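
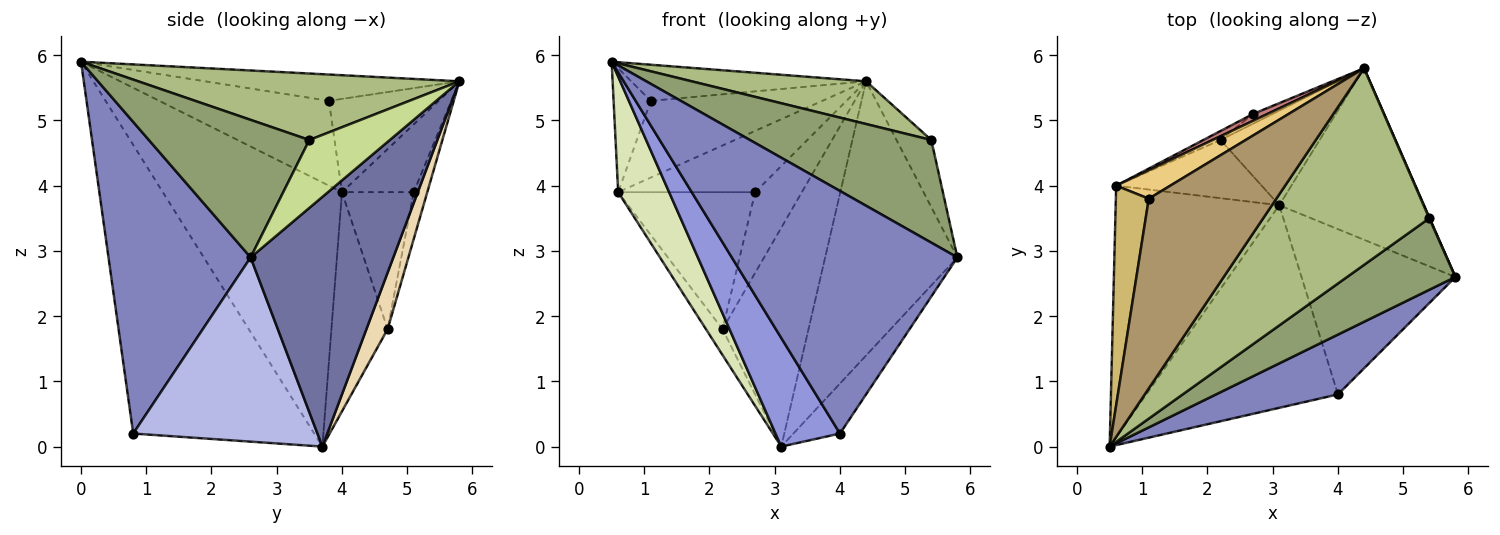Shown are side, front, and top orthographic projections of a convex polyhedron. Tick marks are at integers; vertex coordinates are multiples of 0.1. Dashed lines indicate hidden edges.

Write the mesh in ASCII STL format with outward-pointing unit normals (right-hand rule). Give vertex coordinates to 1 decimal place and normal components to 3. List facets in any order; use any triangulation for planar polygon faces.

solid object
 facet normal 0.675 0.625 -0.391
  outer loop
   vertex 3.1 3.7 0.0
   vertex 4.4 5.8 5.6
   vertex 5.8 2.6 2.9
  endloop
 endfacet
 facet normal 0.522 -0.828 0.204
  outer loop
   vertex 4.0 0.8 0.2
   vertex 5.8 2.6 2.9
   vertex 0.5 0.0 5.9
  endloop
 endfacet
 facet normal -0.799 -0.284 -0.530
  outer loop
   vertex 4.0 0.8 0.2
   vertex 0.5 0.0 5.9
   vertex 3.1 3.7 0.0
  endloop
 endfacet
 facet normal 0.753 0.190 -0.629
  outer loop
   vertex 4.0 0.8 0.2
   vertex 3.1 3.7 0.0
   vertex 5.8 2.6 2.9
  endloop
 endfacet
 facet normal 0.588 -0.664 0.463
  outer loop
   vertex 5.4 3.5 4.7
   vertex 0.5 0.0 5.9
   vertex 5.8 2.6 2.9
  endloop
 endfacet
 facet normal 0.364 -0.198 0.910
  outer loop
   vertex 5.4 3.5 4.7
   vertex 4.4 5.8 5.6
   vertex 0.5 0.0 5.9
  endloop
 endfacet
 facet normal 0.918 0.397 0.006
  outer loop
   vertex 5.4 3.5 4.7
   vertex 5.8 2.6 2.9
   vertex 4.4 5.8 5.6
  endloop
 endfacet
 facet normal -0.826 -0.235 -0.512
  outer loop
   vertex 0.6 4.0 3.9
   vertex 3.1 3.7 0.0
   vertex 0.5 0.0 5.9
  endloop
 endfacet
 facet normal -0.199 0.183 0.963
  outer loop
   vertex 1.1 3.8 5.3
   vertex 0.5 0.0 5.9
   vertex 4.4 5.8 5.6
  endloop
 endfacet
 facet normal -0.913 0.200 0.355
  outer loop
   vertex 1.1 3.8 5.3
   vertex 0.6 4.0 3.9
   vertex 0.5 0.0 5.9
  endloop
 endfacet
 facet normal -0.514 0.804 0.299
  outer loop
   vertex 1.1 3.8 5.3
   vertex 4.4 5.8 5.6
   vertex 0.6 4.0 3.9
  endloop
 endfacet
 facet normal 0.221 0.895 -0.387
  outer loop
   vertex 2.2 4.7 1.8
   vertex 4.4 5.8 5.6
   vertex 3.1 3.7 0.0
  endloop
 endfacet
 facet normal -0.809 0.238 -0.537
  outer loop
   vertex 2.2 4.7 1.8
   vertex 3.1 3.7 0.0
   vertex 0.6 4.0 3.9
  endloop
 endfacet
 facet normal -0.462 0.882 0.099
  outer loop
   vertex 2.7 5.1 3.9
   vertex 0.6 4.0 3.9
   vertex 4.4 5.8 5.6
  endloop
 endfacet
 facet normal -0.277 0.954 -0.116
  outer loop
   vertex 2.7 5.1 3.9
   vertex 4.4 5.8 5.6
   vertex 2.2 4.7 1.8
  endloop
 endfacet
 facet normal -0.463 0.884 -0.058
  outer loop
   vertex 2.7 5.1 3.9
   vertex 2.2 4.7 1.8
   vertex 0.6 4.0 3.9
  endloop
 endfacet
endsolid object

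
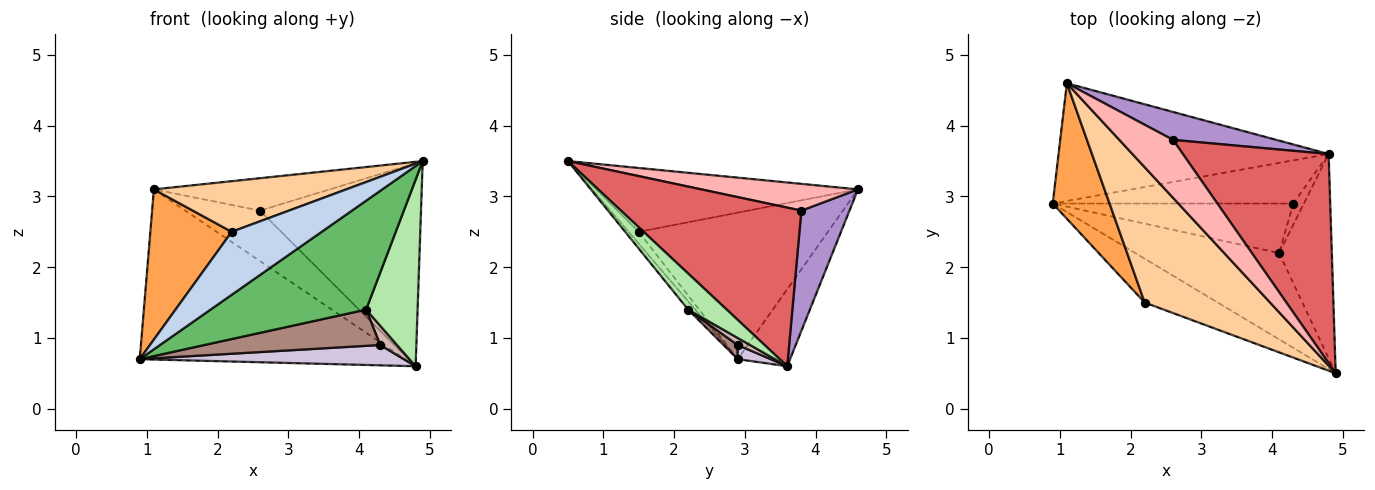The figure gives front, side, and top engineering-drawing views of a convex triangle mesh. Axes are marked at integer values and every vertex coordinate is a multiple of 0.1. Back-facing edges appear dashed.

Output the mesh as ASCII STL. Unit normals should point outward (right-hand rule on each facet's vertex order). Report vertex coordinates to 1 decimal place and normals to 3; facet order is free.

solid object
 facet normal -0.160 0.812 -0.562
  outer loop
   vertex 1.1 4.6 3.1
   vertex 4.8 3.6 0.6
   vertex 0.9 2.9 0.7
  endloop
 endfacet
 facet normal -0.092 -0.817 -0.569
  outer loop
   vertex 2.2 1.5 2.5
   vertex 0.9 2.9 0.7
   vertex 4.9 0.5 3.5
  endloop
 endfacet
 facet normal -0.865 -0.372 0.336
  outer loop
   vertex 2.2 1.5 2.5
   vertex 1.1 4.6 3.1
   vertex 0.9 2.9 0.7
  endloop
 endfacet
 facet normal -0.430 -0.316 0.845
  outer loop
   vertex 2.2 1.5 2.5
   vertex 4.9 0.5 3.5
   vertex 1.1 4.6 3.1
  endloop
 endfacet
 facet normal -0.036 -0.783 -0.621
  outer loop
   vertex 4.1 2.2 1.4
   vertex 4.9 0.5 3.5
   vertex 0.9 2.9 0.7
  endloop
 endfacet
 facet normal 0.451 -0.602 -0.659
  outer loop
   vertex 4.1 2.2 1.4
   vertex 4.8 3.6 0.6
   vertex 4.9 0.5 3.5
  endloop
 endfacet
 facet normal 0.615 0.549 0.566
  outer loop
   vertex 2.6 3.8 2.8
   vertex 4.9 0.5 3.5
   vertex 4.8 3.6 0.6
  endloop
 endfacet
 facet normal 0.399 0.448 0.800
  outer loop
   vertex 2.6 3.8 2.8
   vertex 1.1 4.6 3.1
   vertex 4.9 0.5 3.5
  endloop
 endfacet
 facet normal 0.491 0.762 0.422
  outer loop
   vertex 2.6 3.8 2.8
   vertex 4.8 3.6 0.6
   vertex 1.1 4.6 3.1
  endloop
 endfacet
 facet normal 0.053 -0.425 -0.904
  outer loop
   vertex 4.3 2.9 0.9
   vertex 0.9 2.9 0.7
   vertex 4.8 3.6 0.6
  endloop
 endfacet
 facet normal 0.047 -0.590 -0.806
  outer loop
   vertex 4.3 2.9 0.9
   vertex 4.1 2.2 1.4
   vertex 0.9 2.9 0.7
  endloop
 endfacet
 facet normal 0.443 -0.601 -0.665
  outer loop
   vertex 4.3 2.9 0.9
   vertex 4.8 3.6 0.6
   vertex 4.1 2.2 1.4
  endloop
 endfacet
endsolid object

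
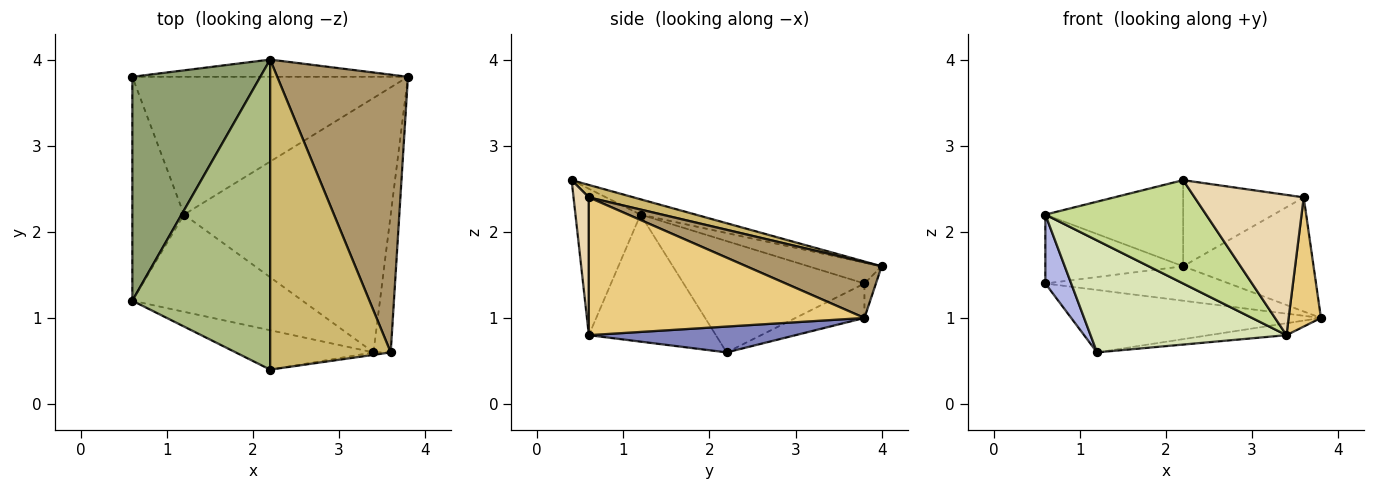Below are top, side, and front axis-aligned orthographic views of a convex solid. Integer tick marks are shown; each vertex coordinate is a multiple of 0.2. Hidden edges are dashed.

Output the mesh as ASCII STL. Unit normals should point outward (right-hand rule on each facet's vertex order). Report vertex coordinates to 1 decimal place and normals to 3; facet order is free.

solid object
 facet normal -0.113 0.410 -0.905
  outer loop
   vertex 1.2 2.2 0.6
   vertex 0.6 3.8 1.4
   vertex 3.8 3.8 1.0
  endloop
 endfacet
 facet normal 0.124 0.046 -0.991
  outer loop
   vertex 3.4 0.6 0.8
   vertex 1.2 2.2 0.6
   vertex 3.8 3.8 1.0
  endloop
 endfacet
 facet normal -0.056 0.893 -0.447
  outer loop
   vertex 2.2 4.0 1.6
   vertex 3.8 3.8 1.0
   vertex 0.6 3.8 1.4
  endloop
 endfacet
 facet normal -0.899 -0.128 -0.418
  outer loop
   vertex 0.6 1.2 2.2
   vertex 0.6 3.8 1.4
   vertex 1.2 2.2 0.6
  endloop
 endfacet
 facet normal -0.154 0.291 0.944
  outer loop
   vertex 0.6 1.2 2.2
   vertex 2.2 4.0 1.6
   vertex 0.6 3.8 1.4
  endloop
 endfacet
 facet normal -0.106 0.266 0.958
  outer loop
   vertex 0.6 1.2 2.2
   vertex 2.2 0.4 2.6
   vertex 2.2 4.0 1.6
  endloop
 endfacet
 facet normal -0.354 -0.874 -0.333
  outer loop
   vertex 0.6 1.2 2.2
   vertex 3.4 0.6 0.8
   vertex 2.2 0.4 2.6
  endloop
 endfacet
 facet normal -0.440 -0.678 -0.589
  outer loop
   vertex 0.6 1.2 2.2
   vertex 1.2 2.2 0.6
   vertex 3.4 0.6 0.8
  endloop
 endfacet
 facet normal 0.367 0.354 0.860
  outer loop
   vertex 3.6 0.6 2.4
   vertex 3.8 3.8 1.0
   vertex 2.2 4.0 1.6
  endloop
 endfacet
 facet normal 0.099 0.266 0.959
  outer loop
   vertex 3.6 0.6 2.4
   vertex 2.2 4.0 1.6
   vertex 2.2 0.4 2.6
  endloop
 endfacet
 facet normal 0.986 -0.116 -0.123
  outer loop
   vertex 3.6 0.6 2.4
   vertex 3.4 0.6 0.8
   vertex 3.8 3.8 1.0
  endloop
 endfacet
 facet normal 0.139 -0.990 -0.017
  outer loop
   vertex 3.6 0.6 2.4
   vertex 2.2 0.4 2.6
   vertex 3.4 0.6 0.8
  endloop
 endfacet
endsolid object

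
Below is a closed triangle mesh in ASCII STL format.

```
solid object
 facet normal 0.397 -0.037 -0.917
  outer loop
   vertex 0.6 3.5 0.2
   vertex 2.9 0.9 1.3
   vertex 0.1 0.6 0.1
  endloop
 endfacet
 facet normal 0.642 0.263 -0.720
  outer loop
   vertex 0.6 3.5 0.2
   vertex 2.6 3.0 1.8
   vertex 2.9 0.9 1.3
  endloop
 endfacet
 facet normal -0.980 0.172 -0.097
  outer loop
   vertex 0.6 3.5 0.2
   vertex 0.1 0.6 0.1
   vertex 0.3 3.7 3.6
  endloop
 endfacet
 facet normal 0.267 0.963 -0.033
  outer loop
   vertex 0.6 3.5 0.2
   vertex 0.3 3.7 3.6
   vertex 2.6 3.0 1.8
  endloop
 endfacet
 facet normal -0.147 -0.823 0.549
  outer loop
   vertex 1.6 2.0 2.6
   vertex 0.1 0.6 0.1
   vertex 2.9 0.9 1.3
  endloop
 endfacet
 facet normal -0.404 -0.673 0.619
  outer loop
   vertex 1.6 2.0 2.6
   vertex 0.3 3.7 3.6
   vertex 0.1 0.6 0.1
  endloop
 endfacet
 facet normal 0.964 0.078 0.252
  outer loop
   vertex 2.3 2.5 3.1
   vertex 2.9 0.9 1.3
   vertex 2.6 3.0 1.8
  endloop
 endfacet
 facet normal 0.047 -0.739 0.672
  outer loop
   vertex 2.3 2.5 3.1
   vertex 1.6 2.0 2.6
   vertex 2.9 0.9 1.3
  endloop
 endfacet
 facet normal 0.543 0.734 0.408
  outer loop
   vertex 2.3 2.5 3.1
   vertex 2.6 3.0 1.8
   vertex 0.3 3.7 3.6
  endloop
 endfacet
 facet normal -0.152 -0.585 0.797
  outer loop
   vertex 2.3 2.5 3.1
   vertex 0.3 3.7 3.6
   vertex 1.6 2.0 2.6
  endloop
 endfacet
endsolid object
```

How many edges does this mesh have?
15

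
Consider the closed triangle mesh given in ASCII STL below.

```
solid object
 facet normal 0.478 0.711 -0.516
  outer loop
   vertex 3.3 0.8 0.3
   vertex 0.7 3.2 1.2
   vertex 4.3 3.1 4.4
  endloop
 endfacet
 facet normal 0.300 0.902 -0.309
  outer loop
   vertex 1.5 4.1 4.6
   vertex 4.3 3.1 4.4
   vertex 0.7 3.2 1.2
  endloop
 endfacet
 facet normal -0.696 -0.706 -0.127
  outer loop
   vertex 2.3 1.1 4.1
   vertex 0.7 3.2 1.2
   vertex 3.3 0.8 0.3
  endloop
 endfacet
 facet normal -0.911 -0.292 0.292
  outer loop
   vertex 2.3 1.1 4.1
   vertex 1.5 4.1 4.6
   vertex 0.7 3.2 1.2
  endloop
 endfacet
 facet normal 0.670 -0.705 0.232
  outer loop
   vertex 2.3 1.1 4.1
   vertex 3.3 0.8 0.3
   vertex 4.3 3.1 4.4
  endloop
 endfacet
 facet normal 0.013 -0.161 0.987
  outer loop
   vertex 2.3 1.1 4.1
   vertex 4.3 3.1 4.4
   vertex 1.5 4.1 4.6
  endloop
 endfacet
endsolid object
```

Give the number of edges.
9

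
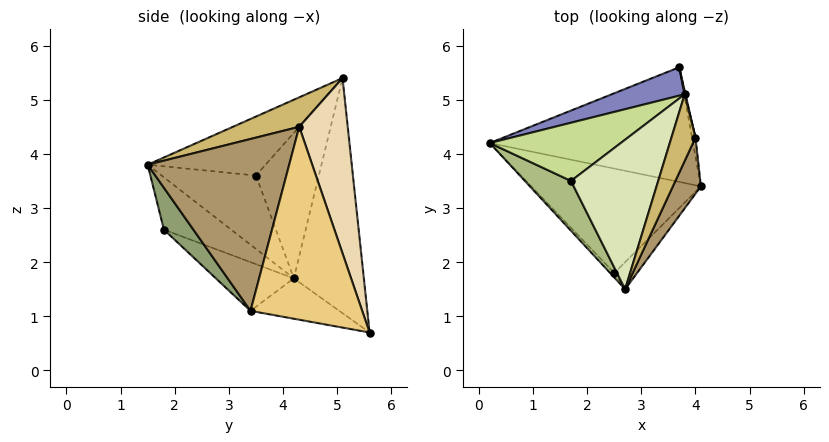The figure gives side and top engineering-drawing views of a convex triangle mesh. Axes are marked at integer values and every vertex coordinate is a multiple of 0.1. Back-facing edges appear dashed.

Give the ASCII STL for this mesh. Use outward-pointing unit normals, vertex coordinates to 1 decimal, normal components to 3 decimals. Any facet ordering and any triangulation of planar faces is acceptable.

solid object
 facet normal -0.190 -0.209 -0.959
  outer loop
   vertex 3.7 5.6 0.7
   vertex 4.1 3.4 1.1
   vertex 0.2 4.2 1.7
  endloop
 endfacet
 facet normal -0.343 0.933 0.107
  outer loop
   vertex 3.7 5.6 0.7
   vertex 0.2 4.2 1.7
   vertex 3.8 5.1 5.4
  endloop
 endfacet
 facet normal -0.234 -0.530 -0.815
  outer loop
   vertex 2.5 1.8 2.6
   vertex 0.2 4.2 1.7
   vertex 4.1 3.4 1.1
  endloop
 endfacet
 facet normal -0.710 -0.702 -0.057
  outer loop
   vertex 2.5 1.8 2.6
   vertex 2.7 1.5 3.8
   vertex 0.2 4.2 1.7
  endloop
 endfacet
 facet normal 0.529 -0.799 -0.288
  outer loop
   vertex 2.5 1.8 2.6
   vertex 4.1 3.4 1.1
   vertex 2.7 1.5 3.8
  endloop
 endfacet
 facet normal -0.794 -0.347 0.499
  outer loop
   vertex 1.7 3.5 3.6
   vertex 0.2 4.2 1.7
   vertex 2.7 1.5 3.8
  endloop
 endfacet
 facet normal -0.725 0.218 0.653
  outer loop
   vertex 1.7 3.5 3.6
   vertex 3.8 5.1 5.4
   vertex 0.2 4.2 1.7
  endloop
 endfacet
 facet normal -0.549 -0.193 0.813
  outer loop
   vertex 1.7 3.5 3.6
   vertex 2.7 1.5 3.8
   vertex 3.8 5.1 5.4
  endloop
 endfacet
 facet normal 0.883 -0.446 0.144
  outer loop
   vertex 4.0 4.3 4.5
   vertex 2.7 1.5 3.8
   vertex 4.1 3.4 1.1
  endloop
 endfacet
 facet normal 0.688 -0.460 0.562
  outer loop
   vertex 4.0 4.3 4.5
   vertex 3.8 5.1 5.4
   vertex 2.7 1.5 3.8
  endloop
 endfacet
 facet normal 0.984 0.176 -0.018
  outer loop
   vertex 4.0 4.3 4.5
   vertex 4.1 3.4 1.1
   vertex 3.7 5.6 0.7
  endloop
 endfacet
 facet normal 0.971 0.238 0.005
  outer loop
   vertex 4.0 4.3 4.5
   vertex 3.7 5.6 0.7
   vertex 3.8 5.1 5.4
  endloop
 endfacet
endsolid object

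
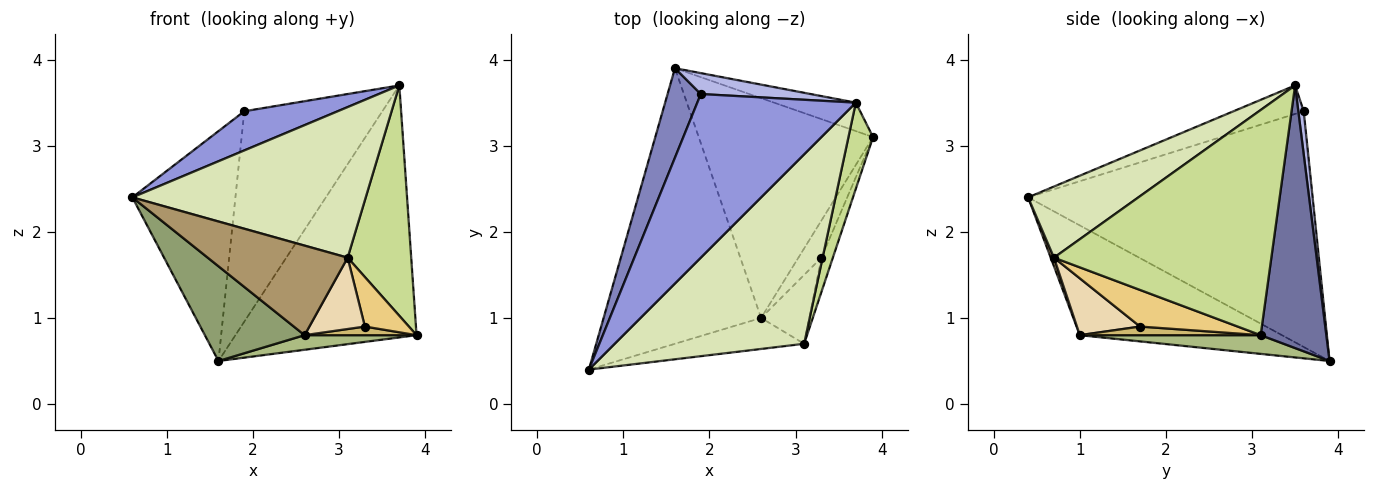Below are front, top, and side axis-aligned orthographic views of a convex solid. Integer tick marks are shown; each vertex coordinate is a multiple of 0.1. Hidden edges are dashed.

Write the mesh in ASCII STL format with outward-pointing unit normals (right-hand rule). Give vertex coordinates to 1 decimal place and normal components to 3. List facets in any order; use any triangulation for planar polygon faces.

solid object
 facet normal 0.339 0.935 -0.106
  outer loop
   vertex 3.7 3.5 3.7
   vertex 3.9 3.1 0.8
   vertex 1.6 3.9 0.5
  endloop
 endfacet
 facet normal -0.932 0.338 0.131
  outer loop
   vertex 1.9 3.6 3.4
   vertex 1.6 3.9 0.5
   vertex 0.6 0.4 2.4
  endloop
 endfacet
 facet normal -0.172 -0.229 0.958
  outer loop
   vertex 1.9 3.6 3.4
   vertex 0.6 0.4 2.4
   vertex 3.7 3.5 3.7
  endloop
 endfacet
 facet normal 0.039 0.994 0.099
  outer loop
   vertex 1.9 3.6 3.4
   vertex 3.7 3.5 3.7
   vertex 1.6 3.9 0.5
  endloop
 endfacet
 facet normal -0.550 -0.271 -0.790
  outer loop
   vertex 2.6 1.0 0.8
   vertex 0.6 0.4 2.4
   vertex 1.6 3.9 0.5
  endloop
 endfacet
 facet normal 0.106 -0.066 -0.992
  outer loop
   vertex 2.6 1.0 0.8
   vertex 1.6 3.9 0.5
   vertex 3.9 3.1 0.8
  endloop
 endfacet
 facet normal 0.955 -0.279 0.104
  outer loop
   vertex 3.1 0.7 1.7
   vertex 3.9 3.1 0.8
   vertex 3.7 3.5 3.7
  endloop
 endfacet
 facet normal 0.282 -0.597 0.751
  outer loop
   vertex 3.1 0.7 1.7
   vertex 3.7 3.5 3.7
   vertex 0.6 0.4 2.4
  endloop
 endfacet
 facet normal 0.022 -0.945 -0.327
  outer loop
   vertex 3.1 0.7 1.7
   vertex 0.6 0.4 2.4
   vertex 2.6 1.0 0.8
  endloop
 endfacet
 facet normal 0.343 -0.212 -0.915
  outer loop
   vertex 3.3 1.7 0.9
   vertex 2.6 1.0 0.8
   vertex 3.9 3.1 0.8
  endloop
 endfacet
 facet normal 0.876 -0.395 -0.275
  outer loop
   vertex 3.3 1.7 0.9
   vertex 3.9 3.1 0.8
   vertex 3.1 0.7 1.7
  endloop
 endfacet
 facet normal 0.633 -0.557 -0.537
  outer loop
   vertex 3.3 1.7 0.9
   vertex 3.1 0.7 1.7
   vertex 2.6 1.0 0.8
  endloop
 endfacet
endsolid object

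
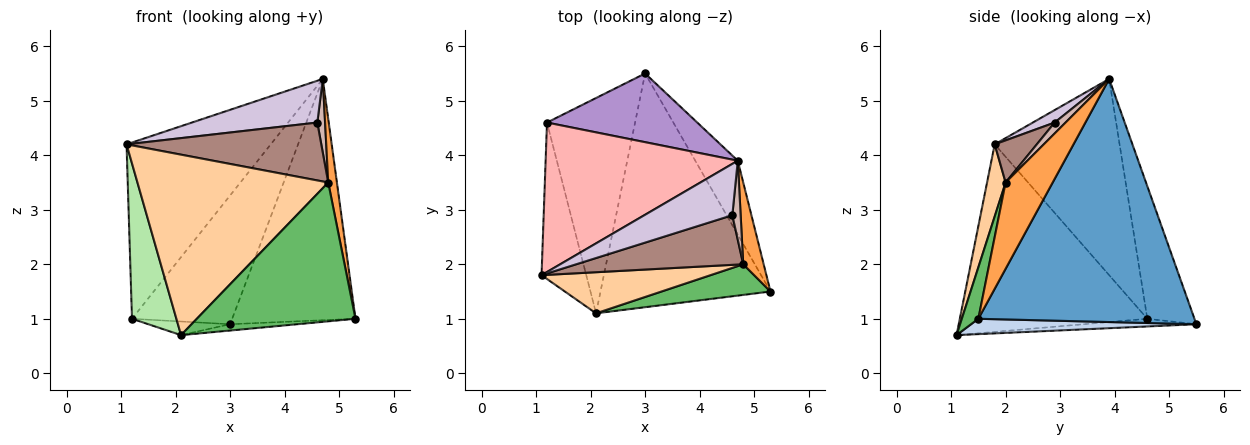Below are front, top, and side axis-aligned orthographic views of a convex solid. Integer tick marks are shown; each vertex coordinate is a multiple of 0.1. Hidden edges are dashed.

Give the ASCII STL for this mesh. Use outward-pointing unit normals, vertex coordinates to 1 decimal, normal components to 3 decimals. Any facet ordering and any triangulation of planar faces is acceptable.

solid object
 facet normal 0.859 0.490 -0.150
  outer loop
   vertex 4.7 3.9 5.4
   vertex 5.3 1.5 1.0
   vertex 3.0 5.5 0.9
  endloop
 endfacet
 facet normal 0.090 0.027 -0.996
  outer loop
   vertex 2.1 1.1 0.7
   vertex 3.0 5.5 0.9
   vertex 5.3 1.5 1.0
  endloop
 endfacet
 facet normal 0.958 -0.176 0.227
  outer loop
   vertex 4.8 2.0 3.5
   vertex 5.3 1.5 1.0
   vertex 4.7 3.9 5.4
  endloop
 endfacet
 facet normal 0.094 -0.971 0.221
  outer loop
   vertex 4.8 2.0 3.5
   vertex 1.1 1.8 4.2
   vertex 2.1 1.1 0.7
  endloop
 endfacet
 facet normal 0.101 -0.971 0.215
  outer loop
   vertex 4.8 2.0 3.5
   vertex 2.1 1.1 0.7
   vertex 5.3 1.5 1.0
  endloop
 endfacet
 facet normal -0.948 -0.224 -0.226
  outer loop
   vertex 1.2 4.6 1.0
   vertex 2.1 1.1 0.7
   vertex 1.1 1.8 4.2
  endloop
 endfacet
 facet normal -0.087 0.063 -0.994
  outer loop
   vertex 1.2 4.6 1.0
   vertex 3.0 5.5 0.9
   vertex 2.1 1.1 0.7
  endloop
 endfacet
 facet normal -0.551 0.636 0.540
  outer loop
   vertex 1.2 4.6 1.0
   vertex 1.1 1.8 4.2
   vertex 4.7 3.9 5.4
  endloop
 endfacet
 facet normal -0.383 0.815 0.435
  outer loop
   vertex 1.2 4.6 1.0
   vertex 4.7 3.9 5.4
   vertex 3.0 5.5 0.9
  endloop
 endfacet
 facet normal 0.109 -0.628 0.771
  outer loop
   vertex 4.6 2.9 4.6
   vertex 4.7 3.9 5.4
   vertex 1.1 1.8 4.2
  endloop
 endfacet
 facet normal 0.162 -0.749 0.642
  outer loop
   vertex 4.6 2.9 4.6
   vertex 1.1 1.8 4.2
   vertex 4.8 2.0 3.5
  endloop
 endfacet
 facet normal 0.692 -0.492 0.528
  outer loop
   vertex 4.6 2.9 4.6
   vertex 4.8 2.0 3.5
   vertex 4.7 3.9 5.4
  endloop
 endfacet
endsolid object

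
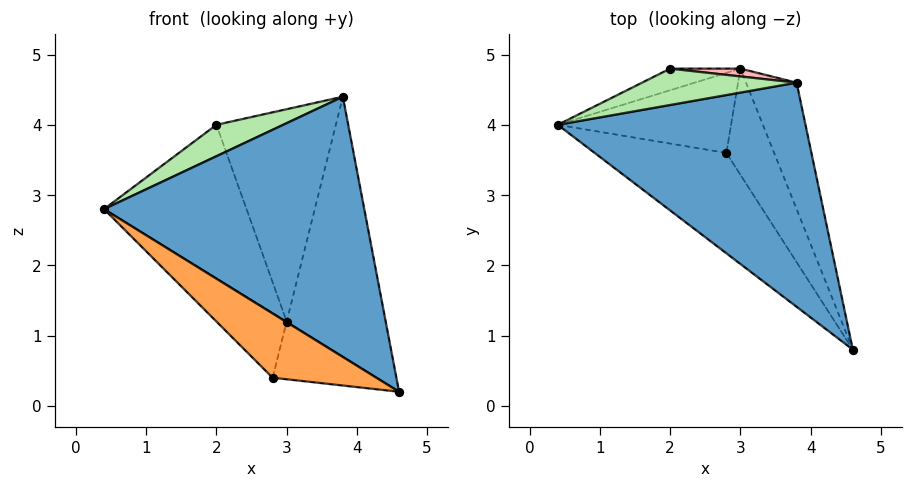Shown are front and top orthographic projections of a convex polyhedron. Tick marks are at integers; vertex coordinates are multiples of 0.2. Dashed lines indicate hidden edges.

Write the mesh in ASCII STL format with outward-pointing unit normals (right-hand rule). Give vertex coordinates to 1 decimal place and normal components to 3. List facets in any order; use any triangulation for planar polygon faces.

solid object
 facet normal -0.171 -0.747 0.643
  outer loop
   vertex 3.8 4.6 4.4
   vertex 0.4 4.0 2.8
   vertex 4.6 0.8 0.2
  endloop
 endfacet
 facet normal 0.892 0.406 -0.198
  outer loop
   vertex 3.0 4.8 1.2
   vertex 3.8 4.6 4.4
   vertex 4.6 0.8 0.2
  endloop
 endfacet
 facet normal -0.682 -0.394 -0.616
  outer loop
   vertex 2.8 3.6 0.4
   vertex 4.6 0.8 0.2
   vertex 0.4 4.0 2.8
  endloop
 endfacet
 facet normal -0.558 0.523 -0.645
  outer loop
   vertex 2.8 3.6 0.4
   vertex 0.4 4.0 2.8
   vertex 3.0 4.8 1.2
  endloop
 endfacet
 facet normal 0.543 0.401 -0.738
  outer loop
   vertex 2.8 3.6 0.4
   vertex 3.0 4.8 1.2
   vertex 4.6 0.8 0.2
  endloop
 endfacet
 facet normal -0.234 -0.635 0.736
  outer loop
   vertex 2.0 4.8 4.0
   vertex 0.4 4.0 2.8
   vertex 3.8 4.6 4.4
  endloop
 endfacet
 facet normal -0.364 0.922 -0.130
  outer loop
   vertex 2.0 4.8 4.0
   vertex 3.0 4.8 1.2
   vertex 0.4 4.0 2.8
  endloop
 endfacet
 facet normal 0.102 0.994 0.037
  outer loop
   vertex 2.0 4.8 4.0
   vertex 3.8 4.6 4.4
   vertex 3.0 4.8 1.2
  endloop
 endfacet
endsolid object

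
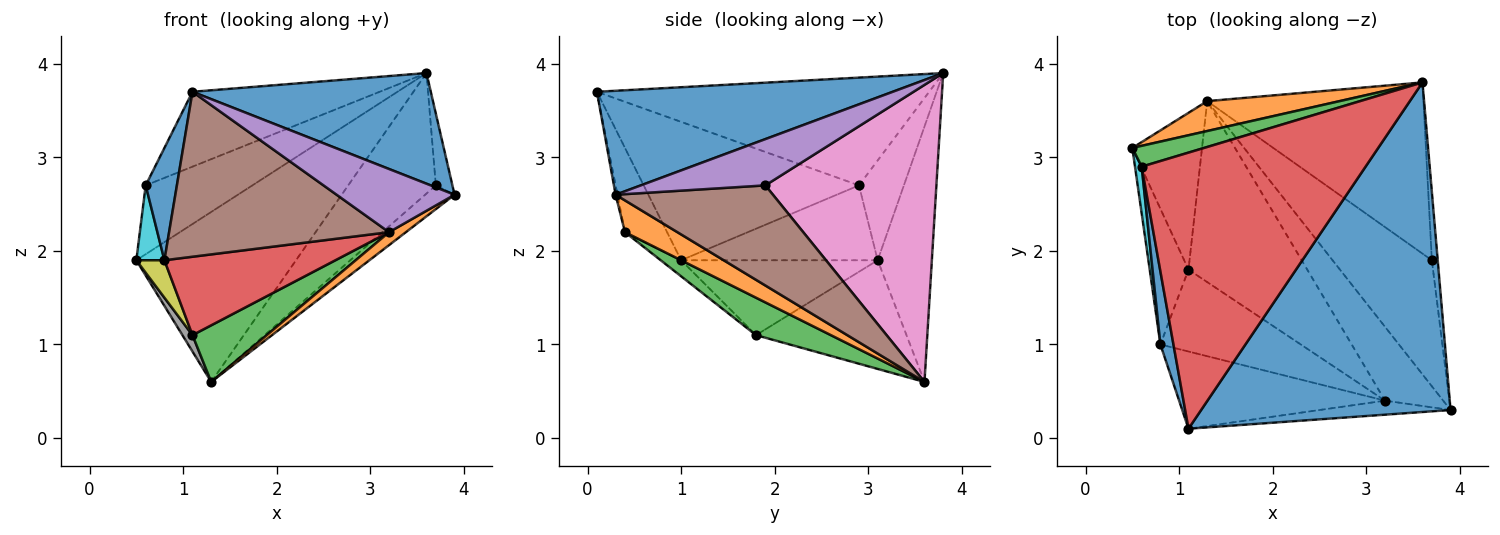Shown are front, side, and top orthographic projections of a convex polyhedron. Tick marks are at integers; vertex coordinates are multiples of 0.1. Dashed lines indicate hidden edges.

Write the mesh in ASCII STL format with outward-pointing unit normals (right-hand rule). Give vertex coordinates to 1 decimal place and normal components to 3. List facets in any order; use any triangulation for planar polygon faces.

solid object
 facet normal 0.368 -0.296 0.882
  outer loop
   vertex 1.1 0.1 3.7
   vertex 3.9 0.3 2.6
   vertex 3.6 3.8 3.9
  endloop
 endfacet
 facet normal -0.317 0.934 0.164
  outer loop
   vertex 1.3 3.6 0.6
   vertex 0.5 3.1 1.9
   vertex 3.6 3.8 3.9
  endloop
 endfacet
 facet normal -0.374 0.888 0.269
  outer loop
   vertex 0.6 2.9 2.7
   vertex 3.6 3.8 3.9
   vertex 0.5 3.1 1.9
  endloop
 endfacet
 facet normal -0.421 0.237 0.875
  outer loop
   vertex 0.6 2.9 2.7
   vertex 1.1 0.1 3.7
   vertex 3.6 3.8 3.9
  endloop
 endfacet
 facet normal 0.983 0.131 -0.125
  outer loop
   vertex 3.7 1.9 2.7
   vertex 3.6 3.8 3.9
   vertex 3.9 0.3 2.6
  endloop
 endfacet
 facet normal 0.704 0.132 -0.698
  outer loop
   vertex 3.7 1.9 2.7
   vertex 3.9 0.3 2.6
   vertex 1.3 3.6 0.6
  endloop
 endfacet
 facet normal 0.747 0.383 -0.544
  outer loop
   vertex 3.7 1.9 2.7
   vertex 1.3 3.6 0.6
   vertex 3.6 3.8 3.9
  endloop
 endfacet
 facet normal -0.840 -0.056 -0.539
  outer loop
   vertex 1.1 1.8 1.1
   vertex 0.5 3.1 1.9
   vertex 1.3 3.6 0.6
  endloop
 endfacet
 facet normal -0.881 -0.126 -0.456
  outer loop
   vertex 0.8 1.0 1.9
   vertex 0.5 3.1 1.9
   vertex 1.1 1.8 1.1
  endloop
 endfacet
 facet normal -0.986 -0.141 0.088
  outer loop
   vertex 0.8 1.0 1.9
   vertex 0.6 2.9 2.7
   vertex 0.5 3.1 1.9
  endloop
 endfacet
 facet normal -0.985 -0.143 0.093
  outer loop
   vertex 0.8 1.0 1.9
   vertex 1.1 0.1 3.7
   vertex 0.6 2.9 2.7
  endloop
 endfacet
 facet normal 0.474 -0.152 -0.867
  outer loop
   vertex 3.2 0.4 2.2
   vertex 1.3 3.6 0.6
   vertex 3.9 0.3 2.6
  endloop
 endfacet
 facet normal 0.288 -0.286 -0.914
  outer loop
   vertex 3.2 0.4 2.2
   vertex 1.1 1.8 1.1
   vertex 1.3 3.6 0.6
  endloop
 endfacet
 facet normal -0.082 -0.689 -0.720
  outer loop
   vertex 3.2 0.4 2.2
   vertex 0.8 1.0 1.9
   vertex 1.1 1.8 1.1
  endloop
 endfacet
 facet normal -0.015 -0.976 -0.217
  outer loop
   vertex 3.2 0.4 2.2
   vertex 3.9 0.3 2.6
   vertex 1.1 0.1 3.7
  endloop
 endfacet
 facet normal -0.171 -0.892 -0.418
  outer loop
   vertex 3.2 0.4 2.2
   vertex 1.1 0.1 3.7
   vertex 0.8 1.0 1.9
  endloop
 endfacet
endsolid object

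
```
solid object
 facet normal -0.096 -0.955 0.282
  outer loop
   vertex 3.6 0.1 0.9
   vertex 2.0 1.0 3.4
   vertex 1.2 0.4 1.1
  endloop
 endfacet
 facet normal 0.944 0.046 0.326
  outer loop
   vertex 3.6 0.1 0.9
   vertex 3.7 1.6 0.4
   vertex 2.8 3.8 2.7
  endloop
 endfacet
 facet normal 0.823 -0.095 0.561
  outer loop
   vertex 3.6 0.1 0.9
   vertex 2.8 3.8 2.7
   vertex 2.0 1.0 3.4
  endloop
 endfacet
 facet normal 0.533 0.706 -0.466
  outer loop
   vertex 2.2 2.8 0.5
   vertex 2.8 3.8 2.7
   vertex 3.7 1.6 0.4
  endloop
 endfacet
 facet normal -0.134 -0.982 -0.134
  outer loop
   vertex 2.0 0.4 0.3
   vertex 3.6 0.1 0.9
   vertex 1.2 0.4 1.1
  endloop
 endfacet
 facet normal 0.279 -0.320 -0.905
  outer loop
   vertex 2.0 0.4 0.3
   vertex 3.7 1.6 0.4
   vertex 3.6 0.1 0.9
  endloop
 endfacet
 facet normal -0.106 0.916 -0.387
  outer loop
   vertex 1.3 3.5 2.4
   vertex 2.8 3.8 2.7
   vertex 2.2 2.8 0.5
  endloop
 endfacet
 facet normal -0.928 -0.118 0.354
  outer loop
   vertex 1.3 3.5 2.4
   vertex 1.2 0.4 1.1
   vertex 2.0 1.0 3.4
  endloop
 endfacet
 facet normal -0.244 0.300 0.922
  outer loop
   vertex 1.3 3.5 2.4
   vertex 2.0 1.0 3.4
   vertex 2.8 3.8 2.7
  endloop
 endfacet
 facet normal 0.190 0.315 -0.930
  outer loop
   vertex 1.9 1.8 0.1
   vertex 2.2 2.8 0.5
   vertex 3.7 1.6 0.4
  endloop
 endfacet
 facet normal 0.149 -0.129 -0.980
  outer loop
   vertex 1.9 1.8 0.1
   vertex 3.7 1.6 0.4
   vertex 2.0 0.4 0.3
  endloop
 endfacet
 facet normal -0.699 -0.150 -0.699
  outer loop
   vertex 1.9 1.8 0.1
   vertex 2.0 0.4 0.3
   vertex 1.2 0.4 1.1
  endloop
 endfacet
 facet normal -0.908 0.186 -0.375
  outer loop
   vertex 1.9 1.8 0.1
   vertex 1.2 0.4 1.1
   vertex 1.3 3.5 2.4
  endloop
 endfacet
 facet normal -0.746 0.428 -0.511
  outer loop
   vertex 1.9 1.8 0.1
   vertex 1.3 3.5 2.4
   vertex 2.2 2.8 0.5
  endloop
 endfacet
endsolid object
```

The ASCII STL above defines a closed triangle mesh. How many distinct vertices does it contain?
9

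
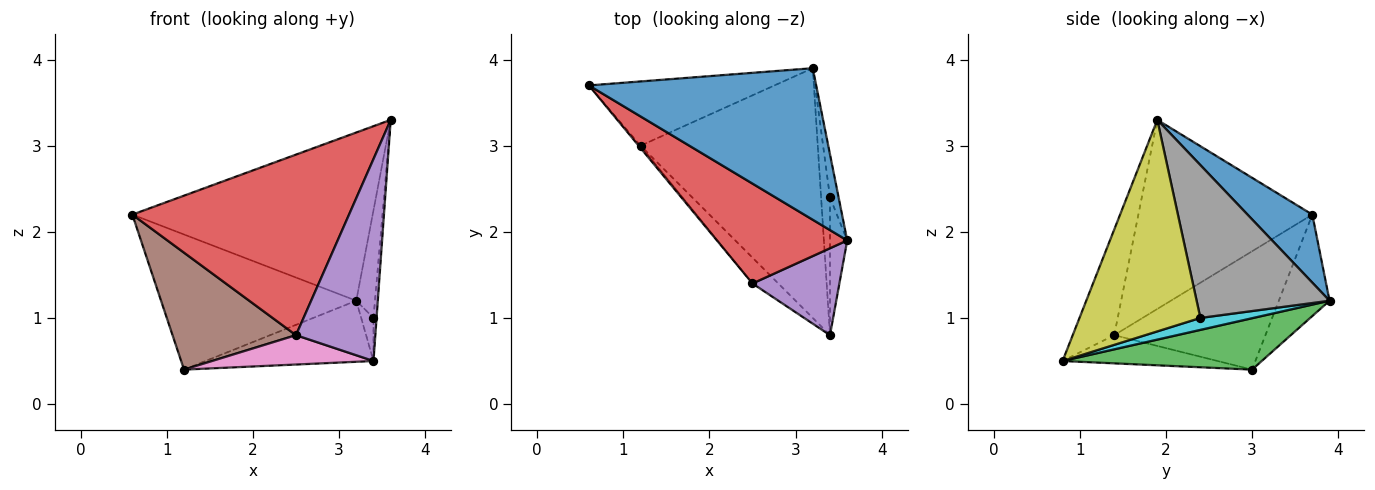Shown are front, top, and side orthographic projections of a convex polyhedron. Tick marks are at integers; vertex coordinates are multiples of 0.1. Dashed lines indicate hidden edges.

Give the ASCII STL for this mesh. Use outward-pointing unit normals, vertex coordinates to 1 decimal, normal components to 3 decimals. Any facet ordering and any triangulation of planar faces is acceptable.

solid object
 facet normal 0.196 0.728 0.656
  outer loop
   vertex 3.2 3.9 1.2
   vertex 0.6 3.7 2.2
   vertex 3.6 1.9 3.3
  endloop
 endfacet
 facet normal -0.228 0.879 -0.418
  outer loop
   vertex 1.2 3.0 0.4
   vertex 0.6 3.7 2.2
   vertex 3.2 3.9 1.2
  endloop
 endfacet
 facet normal 0.271 0.229 -0.935
  outer loop
   vertex 1.2 3.0 0.4
   vertex 3.2 3.9 1.2
   vertex 3.4 0.8 0.5
  endloop
 endfacet
 facet normal -0.575 -0.716 0.396
  outer loop
   vertex 2.5 1.4 0.8
   vertex 3.6 1.9 3.3
   vertex 0.6 3.7 2.2
  endloop
 endfacet
 facet normal -0.433 -0.828 0.356
  outer loop
   vertex 2.5 1.4 0.8
   vertex 3.4 0.8 0.5
   vertex 3.6 1.9 3.3
  endloop
 endfacet
 facet normal -0.775 -0.632 -0.012
  outer loop
   vertex 2.5 1.4 0.8
   vertex 0.6 3.7 2.2
   vertex 1.2 3.0 0.4
  endloop
 endfacet
 facet normal -0.585 -0.609 -0.536
  outer loop
   vertex 2.5 1.4 0.8
   vertex 1.2 3.0 0.4
   vertex 3.4 0.8 0.5
  endloop
 endfacet
 facet normal 0.989 0.139 -0.056
  outer loop
   vertex 3.4 2.4 1.0
   vertex 3.2 3.9 1.2
   vertex 3.6 1.9 3.3
  endloop
 endfacet
 facet normal 0.996 0.025 -0.081
  outer loop
   vertex 3.4 2.4 1.0
   vertex 3.6 1.9 3.3
   vertex 3.4 0.8 0.5
  endloop
 endfacet
 facet normal 0.789 0.183 -0.587
  outer loop
   vertex 3.4 2.4 1.0
   vertex 3.4 0.8 0.5
   vertex 3.2 3.9 1.2
  endloop
 endfacet
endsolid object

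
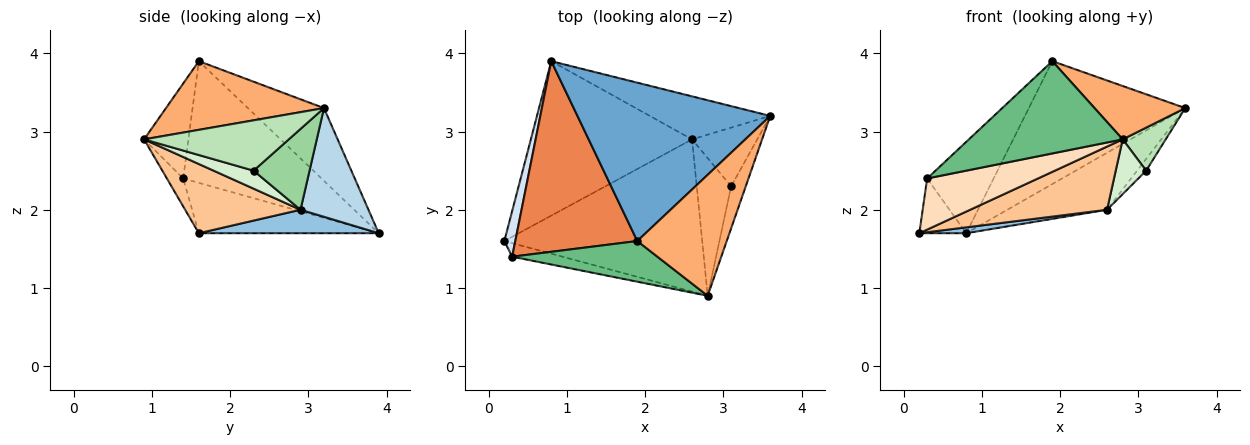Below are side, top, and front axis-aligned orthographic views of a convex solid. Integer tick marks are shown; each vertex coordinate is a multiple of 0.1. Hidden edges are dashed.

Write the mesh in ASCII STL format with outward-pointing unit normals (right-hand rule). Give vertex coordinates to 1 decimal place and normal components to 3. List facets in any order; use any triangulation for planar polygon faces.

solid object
 facet normal -0.286 0.588 0.757
  outer loop
   vertex 1.9 1.6 3.9
   vertex 3.6 3.2 3.3
   vertex 0.8 3.9 1.7
  endloop
 endfacet
 facet normal 0.144 -0.038 -0.989
  outer loop
   vertex 2.6 2.9 2.0
   vertex 0.2 1.6 1.7
   vertex 0.8 3.9 1.7
  endloop
 endfacet
 facet normal 0.478 0.701 -0.529
  outer loop
   vertex 2.6 2.9 2.0
   vertex 0.8 3.9 1.7
   vertex 3.6 3.2 3.3
  endloop
 endfacet
 facet normal -0.947 0.247 0.206
  outer loop
   vertex 0.3 1.4 2.4
   vertex 0.8 3.9 1.7
   vertex 0.2 1.6 1.7
  endloop
 endfacet
 facet normal -0.669 0.321 0.670
  outer loop
   vertex 0.3 1.4 2.4
   vertex 1.9 1.6 3.9
   vertex 0.8 3.9 1.7
  endloop
 endfacet
 facet normal 0.575 -0.330 0.749
  outer loop
   vertex 2.8 0.9 2.9
   vertex 3.6 3.2 3.3
   vertex 1.9 1.6 3.9
  endloop
 endfacet
 facet normal 0.307 -0.365 -0.879
  outer loop
   vertex 2.8 0.9 2.9
   vertex 0.2 1.6 1.7
   vertex 2.6 2.9 2.0
  endloop
 endfacet
 facet normal -0.141 -0.957 -0.253
  outer loop
   vertex 2.8 0.9 2.9
   vertex 0.3 1.4 2.4
   vertex 0.2 1.6 1.7
  endloop
 endfacet
 facet normal -0.255 -0.885 0.390
  outer loop
   vertex 2.8 0.9 2.9
   vertex 1.9 1.6 3.9
   vertex 0.3 1.4 2.4
  endloop
 endfacet
 facet normal 0.772 0.125 -0.623
  outer loop
   vertex 3.1 2.3 2.5
   vertex 2.6 2.9 2.0
   vertex 3.6 3.2 3.3
  endloop
 endfacet
 facet normal 0.923 -0.275 -0.268
  outer loop
   vertex 3.1 2.3 2.5
   vertex 3.6 3.2 3.3
   vertex 2.8 0.9 2.9
  endloop
 endfacet
 facet normal 0.437 -0.332 -0.836
  outer loop
   vertex 3.1 2.3 2.5
   vertex 2.8 0.9 2.9
   vertex 2.6 2.9 2.0
  endloop
 endfacet
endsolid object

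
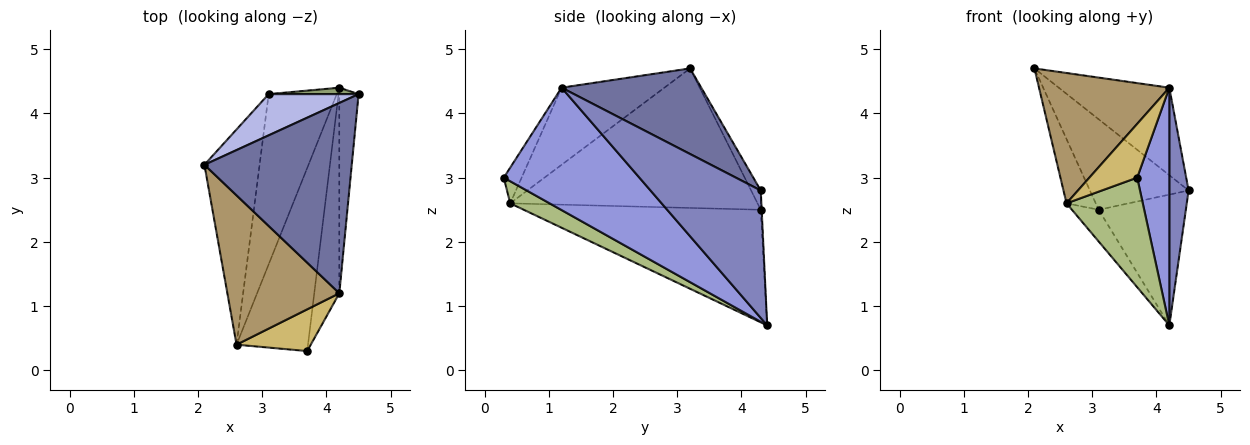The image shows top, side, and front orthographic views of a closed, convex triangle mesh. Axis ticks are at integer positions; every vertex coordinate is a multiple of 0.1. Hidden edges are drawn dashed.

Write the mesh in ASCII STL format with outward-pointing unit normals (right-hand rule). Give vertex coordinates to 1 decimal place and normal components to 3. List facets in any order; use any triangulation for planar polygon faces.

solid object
 facet normal 0.467 0.370 0.803
  outer loop
   vertex 4.2 1.2 4.4
   vertex 4.5 4.3 2.8
   vertex 2.1 3.2 4.7
  endloop
 endfacet
 facet normal 0.974 -0.170 -0.147
  outer loop
   vertex 4.2 1.2 4.4
   vertex 4.2 4.4 0.7
   vertex 4.5 4.3 2.8
  endloop
 endfacet
 facet normal 0.954 -0.226 -0.196
  outer loop
   vertex 4.2 1.2 4.4
   vertex 3.7 0.3 3.0
   vertex 4.2 4.4 0.7
  endloop
 endfacet
 facet normal -0.088 0.906 0.413
  outer loop
   vertex 3.1 4.3 2.5
   vertex 2.1 3.2 4.7
   vertex 4.5 4.3 2.8
  endloop
 endfacet
 facet normal -0.011 0.999 0.049
  outer loop
   vertex 3.1 4.3 2.5
   vertex 4.5 4.3 2.8
   vertex 4.2 4.4 0.7
  endloop
 endfacet
 facet normal 0.256 -0.496 -0.829
  outer loop
   vertex 2.6 0.4 2.6
   vertex 4.2 4.4 0.7
   vertex 3.7 0.3 3.0
  endloop
 endfacet
 facet normal -0.852 0.096 -0.515
  outer loop
   vertex 2.6 0.4 2.6
   vertex 3.1 4.3 2.5
   vertex 4.2 4.4 0.7
  endloop
 endfacet
 facet normal -0.924 0.109 -0.366
  outer loop
   vertex 2.6 0.4 2.6
   vertex 2.1 3.2 4.7
   vertex 3.1 4.3 2.5
  endloop
 endfacet
 facet normal -0.460 -0.584 0.669
  outer loop
   vertex 2.6 0.4 2.6
   vertex 4.2 1.2 4.4
   vertex 2.1 3.2 4.7
  endloop
 endfacet
 facet normal -0.283 -0.758 0.588
  outer loop
   vertex 2.6 0.4 2.6
   vertex 3.7 0.3 3.0
   vertex 4.2 1.2 4.4
  endloop
 endfacet
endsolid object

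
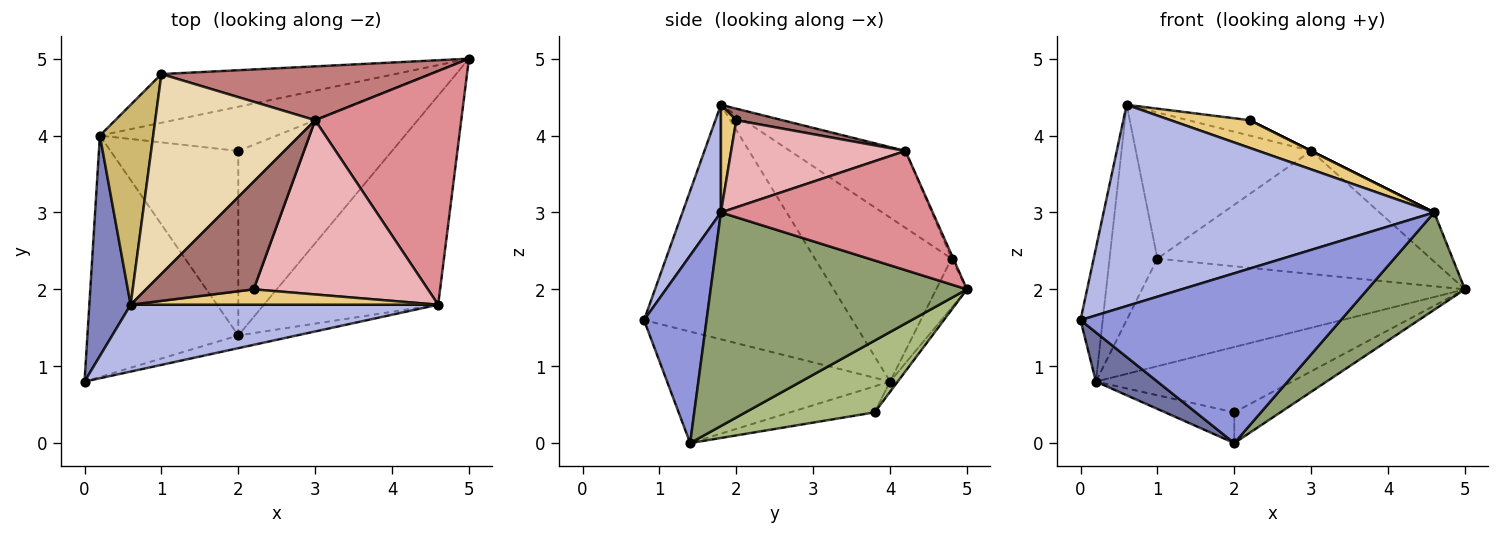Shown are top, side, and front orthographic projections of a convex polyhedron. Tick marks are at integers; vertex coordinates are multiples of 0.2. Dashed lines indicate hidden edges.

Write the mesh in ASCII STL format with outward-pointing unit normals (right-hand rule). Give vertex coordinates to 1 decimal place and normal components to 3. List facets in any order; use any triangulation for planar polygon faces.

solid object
 facet normal -0.586 -0.162 -0.794
  outer loop
   vertex 0.2 4.0 0.8
   vertex 2.0 1.4 0.0
   vertex 0.0 0.8 1.6
  endloop
 endfacet
 facet normal -0.979 0.104 0.173
  outer loop
   vertex 0.2 4.0 0.8
   vertex 0.0 0.8 1.6
   vertex 0.6 1.8 4.4
  endloop
 endfacet
 facet normal 0.233 -0.970 -0.073
  outer loop
   vertex 4.6 1.8 3.0
   vertex 0.0 0.8 1.6
   vertex 2.0 1.4 0.0
  endloop
 endfacet
 facet normal 0.110 -0.943 0.313
  outer loop
   vertex 4.6 1.8 3.0
   vertex 0.6 1.8 4.4
   vertex 0.0 0.8 1.6
  endloop
 endfacet
 facet normal 0.743 -0.282 -0.606
  outer loop
   vertex 4.6 1.8 3.0
   vertex 2.0 1.4 0.0
   vertex 5.0 5.0 2.0
  endloop
 endfacet
 facet normal 0.418 0.149 -0.896
  outer loop
   vertex 2.0 3.8 0.4
   vertex 5.0 5.0 2.0
   vertex 2.0 1.4 0.0
  endloop
 endfacet
 facet normal -0.032 0.828 -0.560
  outer loop
   vertex 2.0 3.8 0.4
   vertex 0.2 4.0 0.8
   vertex 5.0 5.0 2.0
  endloop
 endfacet
 facet normal -0.197 0.161 -0.967
  outer loop
   vertex 2.0 3.8 0.4
   vertex 2.0 1.4 0.0
   vertex 0.2 4.0 0.8
  endloop
 endfacet
 facet normal -0.086 0.908 -0.411
  outer loop
   vertex 1.0 4.8 2.4
   vertex 5.0 5.0 2.0
   vertex 0.2 4.0 0.8
  endloop
 endfacet
 facet normal -0.902 0.316 0.293
  outer loop
   vertex 1.0 4.8 2.4
   vertex 0.2 4.0 0.8
   vertex 0.6 1.8 4.4
  endloop
 endfacet
 facet normal 0.168 -0.862 0.479
  outer loop
   vertex 2.2 2.0 4.2
   vertex 0.6 1.8 4.4
   vertex 4.6 1.8 3.0
  endloop
 endfacet
 facet normal -0.362 0.550 0.753
  outer loop
   vertex 3.0 4.2 3.8
   vertex 1.0 4.8 2.4
   vertex 0.6 1.8 4.4
  endloop
 endfacet
 facet normal 0.105 0.141 0.984
  outer loop
   vertex 3.0 4.2 3.8
   vertex 0.6 1.8 4.4
   vertex 2.2 2.0 4.2
  endloop
 endfacet
 facet normal -0.006 0.916 0.401
  outer loop
   vertex 3.0 4.2 3.8
   vertex 5.0 5.0 2.0
   vertex 1.0 4.8 2.4
  endloop
 endfacet
 facet normal 0.624 0.161 0.765
  outer loop
   vertex 3.0 4.2 3.8
   vertex 4.6 1.8 3.0
   vertex 5.0 5.0 2.0
  endloop
 endfacet
 facet normal 0.447 0.000 0.894
  outer loop
   vertex 3.0 4.2 3.8
   vertex 2.2 2.0 4.2
   vertex 4.6 1.8 3.0
  endloop
 endfacet
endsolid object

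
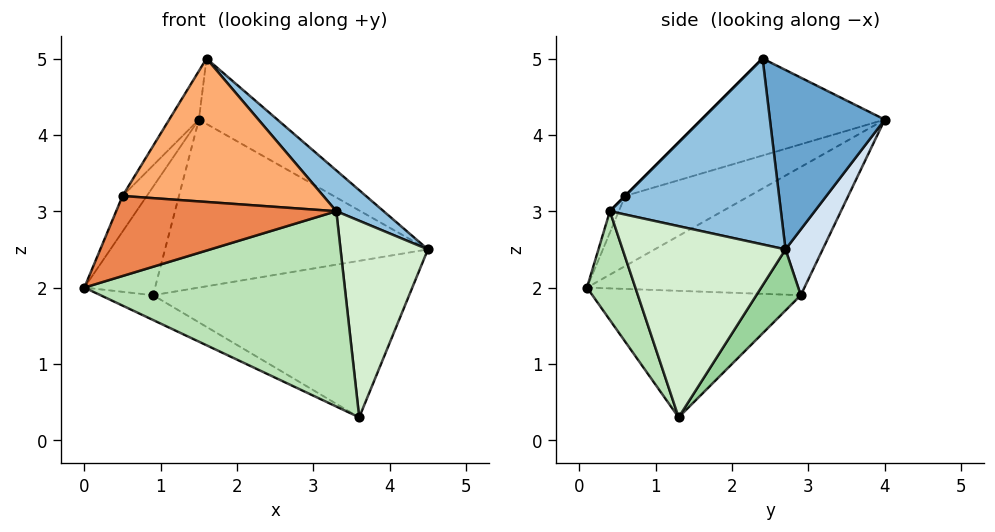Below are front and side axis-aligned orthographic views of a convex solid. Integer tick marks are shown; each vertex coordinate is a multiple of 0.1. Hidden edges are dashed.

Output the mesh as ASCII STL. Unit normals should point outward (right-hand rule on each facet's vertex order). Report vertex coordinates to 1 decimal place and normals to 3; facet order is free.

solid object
 facet normal 0.576 0.394 0.716
  outer loop
   vertex 1.6 2.4 5.0
   vertex 4.5 2.7 2.5
   vertex 1.5 4.0 4.2
  endloop
 endfacet
 facet normal 0.653 -0.181 0.736
  outer loop
   vertex 3.3 0.4 3.0
   vertex 4.5 2.7 2.5
   vertex 1.6 2.4 5.0
  endloop
 endfacet
 facet normal -0.946 0.308 0.100
  outer loop
   vertex 0.9 2.9 1.9
   vertex 0.0 0.1 2.0
   vertex 1.5 4.0 4.2
  endloop
 endfacet
 facet normal 0.125 0.882 -0.454
  outer loop
   vertex 0.9 2.9 1.9
   vertex 1.5 4.0 4.2
   vertex 4.5 2.7 2.5
  endloop
 endfacet
 facet normal -0.037 -0.917 0.397
  outer loop
   vertex 0.5 0.6 3.2
   vertex 0.0 0.1 2.0
   vertex 3.3 0.4 3.0
  endloop
 endfacet
 facet normal 0.000 -0.707 0.707
  outer loop
   vertex 0.5 0.6 3.2
   vertex 3.3 0.4 3.0
   vertex 1.6 2.4 5.0
  endloop
 endfacet
 facet normal -0.932 0.182 0.312
  outer loop
   vertex 0.5 0.6 3.2
   vertex 1.5 4.0 4.2
   vertex 0.0 0.1 2.0
  endloop
 endfacet
 facet normal -0.902 0.146 0.405
  outer loop
   vertex 0.5 0.6 3.2
   vertex 1.6 2.4 5.0
   vertex 1.5 4.0 4.2
  endloop
 endfacet
 facet normal -0.455 0.115 -0.883
  outer loop
   vertex 3.6 1.3 0.3
   vertex 0.0 0.1 2.0
   vertex 0.9 2.9 1.9
  endloop
 endfacet
 facet normal 0.140 0.808 -0.572
  outer loop
   vertex 3.6 1.3 0.3
   vertex 0.9 2.9 1.9
   vertex 4.5 2.7 2.5
  endloop
 endfacet
 facet normal 0.174 -0.940 -0.294
  outer loop
   vertex 3.6 1.3 0.3
   vertex 3.3 0.4 3.0
   vertex 0.0 0.1 2.0
  endloop
 endfacet
 facet normal 0.880 -0.472 -0.060
  outer loop
   vertex 3.6 1.3 0.3
   vertex 4.5 2.7 2.5
   vertex 3.3 0.4 3.0
  endloop
 endfacet
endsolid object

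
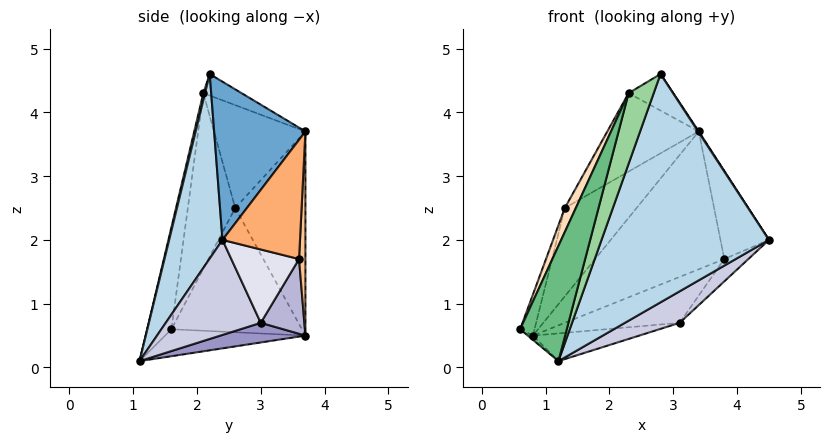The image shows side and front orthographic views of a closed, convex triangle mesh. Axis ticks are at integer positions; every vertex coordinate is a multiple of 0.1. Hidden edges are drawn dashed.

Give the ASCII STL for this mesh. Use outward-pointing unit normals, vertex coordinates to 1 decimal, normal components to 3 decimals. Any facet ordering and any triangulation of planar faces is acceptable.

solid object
 facet normal 0.837 -0.007 0.547
  outer loop
   vertex 3.4 3.7 3.7
   vertex 2.8 2.2 4.6
   vertex 4.5 2.4 2.0
  endloop
 endfacet
 facet normal -0.629 0.023 -0.777
  outer loop
   vertex 1.2 1.1 0.1
   vertex 0.6 1.6 0.6
   vertex 0.8 3.7 0.5
  endloop
 endfacet
 facet normal 0.301 -0.946 0.124
  outer loop
   vertex 1.2 1.1 0.1
   vertex 4.5 2.4 2.0
   vertex 2.8 2.2 4.6
  endloop
 endfacet
 facet normal -0.950 0.105 0.295
  outer loop
   vertex 1.3 2.6 2.5
   vertex 0.8 3.7 0.5
   vertex 0.6 1.6 0.6
  endloop
 endfacet
 facet normal -0.608 0.622 0.494
  outer loop
   vertex 1.3 2.6 2.5
   vertex 3.4 3.7 3.7
   vertex 0.8 3.7 0.5
  endloop
 endfacet
 facet normal 0.839 0.525 0.142
  outer loop
   vertex 3.8 3.6 1.7
   vertex 3.4 3.7 3.7
   vertex 4.5 2.4 2.0
  endloop
 endfacet
 facet normal 0.049 0.998 -0.040
  outer loop
   vertex 3.8 3.6 1.7
   vertex 0.8 3.7 0.5
   vertex 3.4 3.7 3.7
  endloop
 endfacet
 facet normal -0.879 -0.204 0.431
  outer loop
   vertex 2.3 2.1 4.3
   vertex 1.3 2.6 2.5
   vertex 0.6 1.6 0.6
  endloop
 endfacet
 facet normal -0.439 -0.842 0.315
  outer loop
   vertex 2.3 2.1 4.3
   vertex 0.6 1.6 0.6
   vertex 1.2 1.1 0.1
  endloop
 endfacet
 facet normal 0.066 -0.974 0.215
  outer loop
   vertex 2.3 2.1 4.3
   vertex 1.2 1.1 0.1
   vertex 2.8 2.2 4.6
  endloop
 endfacet
 facet normal -0.500 0.584 0.639
  outer loop
   vertex 2.3 2.1 4.3
   vertex 2.8 2.2 4.6
   vertex 3.4 3.7 3.7
  endloop
 endfacet
 facet normal -0.609 0.609 0.508
  outer loop
   vertex 2.3 2.1 4.3
   vertex 3.4 3.7 3.7
   vertex 1.3 2.6 2.5
  endloop
 endfacet
 facet normal 0.137 0.171 -0.976
  outer loop
   vertex 3.1 3.0 0.7
   vertex 1.2 1.1 0.1
   vertex 0.8 3.7 0.5
  endloop
 endfacet
 facet normal 0.276 0.727 -0.629
  outer loop
   vertex 3.1 3.0 0.7
   vertex 0.8 3.7 0.5
   vertex 3.8 3.6 1.7
  endloop
 endfacet
 facet normal 0.565 -0.325 -0.758
  outer loop
   vertex 3.1 3.0 0.7
   vertex 4.5 2.4 2.0
   vertex 1.2 1.1 0.1
  endloop
 endfacet
 facet normal 0.714 0.254 -0.652
  outer loop
   vertex 3.1 3.0 0.7
   vertex 3.8 3.6 1.7
   vertex 4.5 2.4 2.0
  endloop
 endfacet
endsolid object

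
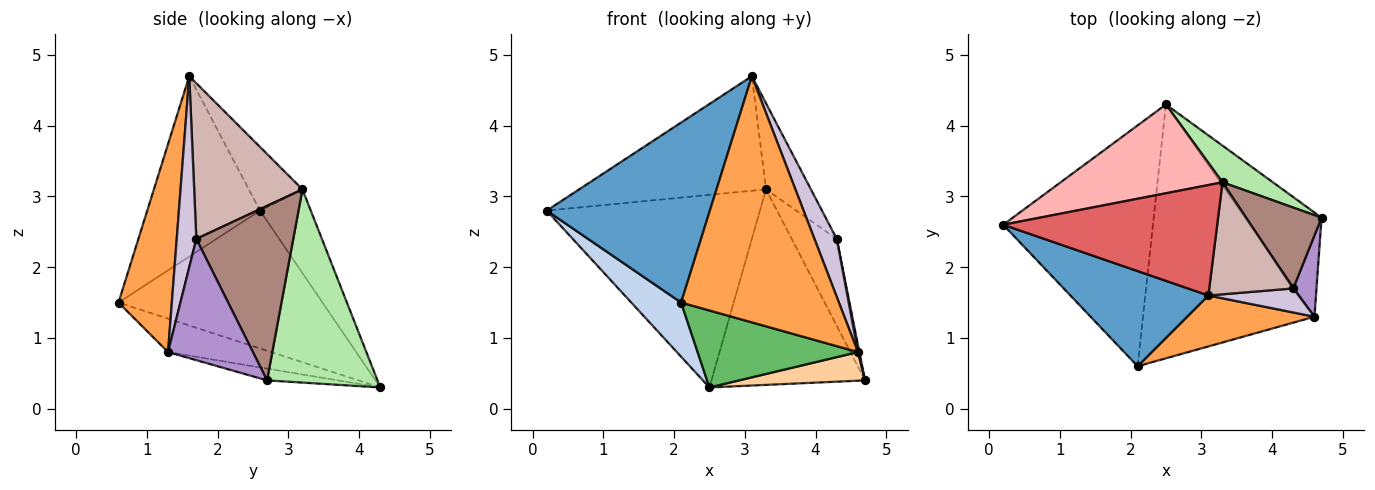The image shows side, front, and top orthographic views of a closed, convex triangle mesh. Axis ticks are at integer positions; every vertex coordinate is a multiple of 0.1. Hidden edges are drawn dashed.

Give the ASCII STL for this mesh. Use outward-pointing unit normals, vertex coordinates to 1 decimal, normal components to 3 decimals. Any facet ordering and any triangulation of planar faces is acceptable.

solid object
 facet normal -0.521 -0.754 0.399
  outer loop
   vertex 3.1 1.6 4.7
   vertex 0.2 2.6 2.8
   vertex 2.1 0.6 1.5
  endloop
 endfacet
 facet normal -0.668 -0.163 -0.726
  outer loop
   vertex 2.5 4.3 0.3
   vertex 2.1 0.6 1.5
   vertex 0.2 2.6 2.8
  endloop
 endfacet
 facet normal 0.314 -0.930 0.192
  outer loop
   vertex 4.6 1.3 0.8
   vertex 3.1 1.6 4.7
   vertex 2.1 0.6 1.5
  endloop
 endfacet
 facet normal -0.147 -0.262 -0.954
  outer loop
   vertex 4.6 1.3 0.8
   vertex 2.5 4.3 0.3
   vertex 4.7 2.7 0.4
  endloop
 endfacet
 facet normal -0.184 -0.285 -0.941
  outer loop
   vertex 4.6 1.3 0.8
   vertex 2.1 0.6 1.5
   vertex 2.5 4.3 0.3
  endloop
 endfacet
 facet normal 0.577 0.803 0.151
  outer loop
   vertex 3.3 3.2 3.1
   vertex 4.7 2.7 0.4
   vertex 2.5 4.3 0.3
  endloop
 endfacet
 facet normal -0.202 0.705 0.680
  outer loop
   vertex 3.3 3.2 3.1
   vertex 0.2 2.6 2.8
   vertex 3.1 1.6 4.7
  endloop
 endfacet
 facet normal -0.211 0.888 0.409
  outer loop
   vertex 3.3 3.2 3.1
   vertex 2.5 4.3 0.3
   vertex 0.2 2.6 2.8
  endloop
 endfacet
 facet normal 0.982 -0.016 0.188
  outer loop
   vertex 4.3 1.7 2.4
   vertex 4.6 1.3 0.8
   vertex 4.7 2.7 0.4
  endloop
 endfacet
 facet normal 0.630 -0.717 0.297
  outer loop
   vertex 4.3 1.7 2.4
   vertex 3.1 1.6 4.7
   vertex 4.6 1.3 0.8
  endloop
 endfacet
 facet normal 0.844 0.392 0.365
  outer loop
   vertex 4.3 1.7 2.4
   vertex 4.7 2.7 0.4
   vertex 3.3 3.2 3.1
  endloop
 endfacet
 facet normal 0.827 0.343 0.446
  outer loop
   vertex 4.3 1.7 2.4
   vertex 3.3 3.2 3.1
   vertex 3.1 1.6 4.7
  endloop
 endfacet
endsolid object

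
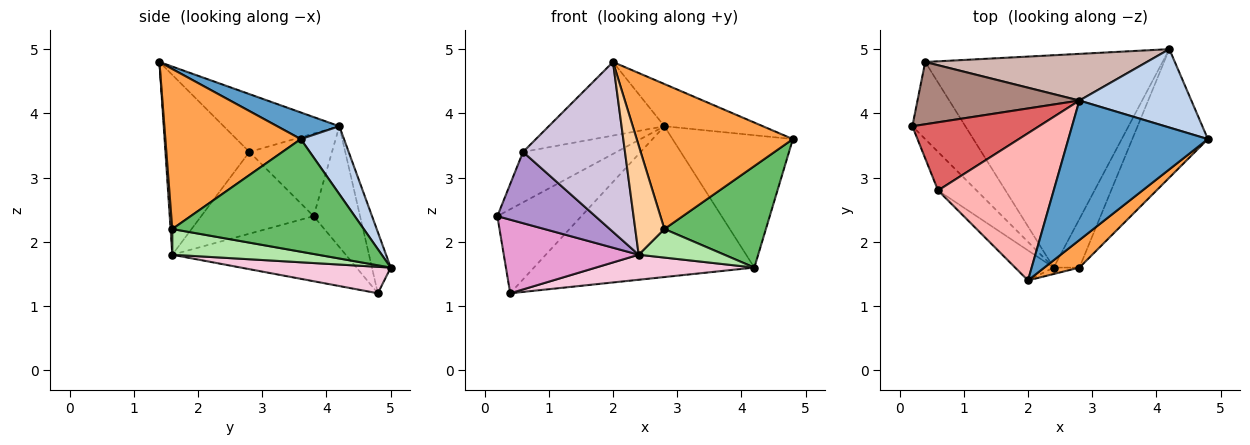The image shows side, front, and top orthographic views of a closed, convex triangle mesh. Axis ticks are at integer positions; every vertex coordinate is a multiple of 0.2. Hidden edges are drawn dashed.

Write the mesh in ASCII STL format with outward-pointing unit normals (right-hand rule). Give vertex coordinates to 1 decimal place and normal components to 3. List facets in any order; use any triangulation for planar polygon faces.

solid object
 facet normal 0.180 0.285 0.942
  outer loop
   vertex 2.8 4.2 3.8
   vertex 2.0 1.4 4.8
   vertex 4.8 3.6 3.6
  endloop
 endfacet
 facet normal 0.295 0.822 0.487
  outer loop
   vertex 2.8 4.2 3.8
   vertex 4.8 3.6 3.6
   vertex 4.2 5.0 1.6
  endloop
 endfacet
 facet normal 0.648 -0.748 0.142
  outer loop
   vertex 2.8 1.6 2.2
   vertex 4.8 3.6 3.6
   vertex 2.0 1.4 4.8
  endloop
 endfacet
 facet normal 0.059 -0.997 -0.059
  outer loop
   vertex 2.8 1.6 2.2
   vertex 2.0 1.4 4.8
   vertex 2.4 1.6 1.8
  endloop
 endfacet
 facet normal 0.760 -0.403 -0.510
  outer loop
   vertex 2.8 1.6 2.2
   vertex 4.2 5.0 1.6
   vertex 4.8 3.6 3.6
  endloop
 endfacet
 facet normal 0.653 -0.384 -0.653
  outer loop
   vertex 2.8 1.6 2.2
   vertex 2.4 1.6 1.8
   vertex 4.2 5.0 1.6
  endloop
 endfacet
 facet normal -0.464 0.526 0.712
  outer loop
   vertex 0.6 2.8 3.4
   vertex 2.8 4.2 3.8
   vertex 0.2 3.8 2.4
  endloop
 endfacet
 facet normal -0.408 0.408 0.816
  outer loop
   vertex 0.6 2.8 3.4
   vertex 2.0 1.4 4.8
   vertex 2.8 4.2 3.8
  endloop
 endfacet
 facet normal -0.710 -0.619 -0.335
  outer loop
   vertex 0.6 2.8 3.4
   vertex 0.2 3.8 2.4
   vertex 2.4 1.6 1.8
  endloop
 endfacet
 facet normal -0.630 -0.765 -0.135
  outer loop
   vertex 0.6 2.8 3.4
   vertex 2.4 1.6 1.8
   vertex 2.0 1.4 4.8
  endloop
 endfacet
 facet normal -0.406 0.734 0.544
  outer loop
   vertex 0.4 4.8 1.2
   vertex 0.2 3.8 2.4
   vertex 2.8 4.2 3.8
  endloop
 endfacet
 facet normal -0.081 0.952 0.295
  outer loop
   vertex 0.4 4.8 1.2
   vertex 2.8 4.2 3.8
   vertex 4.2 5.0 1.6
  endloop
 endfacet
 facet normal -0.664 -0.516 -0.541
  outer loop
   vertex 0.4 4.8 1.2
   vertex 2.4 1.6 1.8
   vertex 0.2 3.8 2.4
  endloop
 endfacet
 facet normal 0.110 -0.116 -0.987
  outer loop
   vertex 0.4 4.8 1.2
   vertex 4.2 5.0 1.6
   vertex 2.4 1.6 1.8
  endloop
 endfacet
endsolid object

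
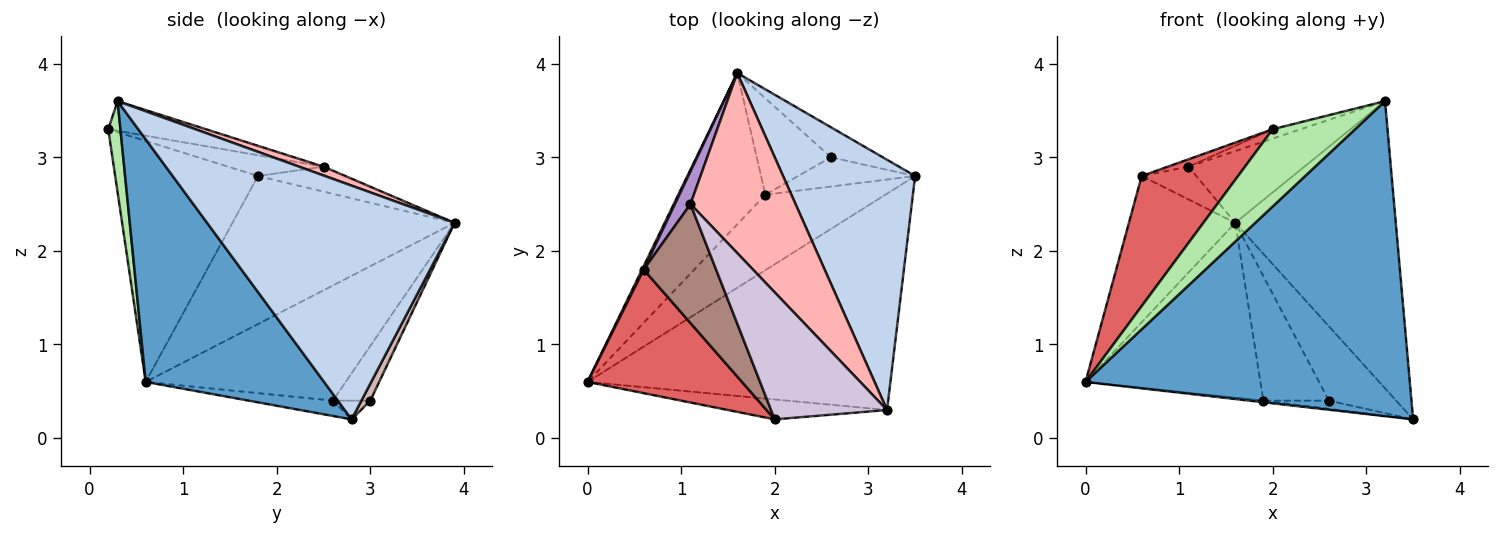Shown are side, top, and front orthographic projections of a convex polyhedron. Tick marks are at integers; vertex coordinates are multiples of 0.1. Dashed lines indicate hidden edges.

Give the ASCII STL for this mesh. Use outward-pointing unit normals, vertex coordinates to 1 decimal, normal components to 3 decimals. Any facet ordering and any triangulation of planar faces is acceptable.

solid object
 facet normal 0.413 -0.751 -0.516
  outer loop
   vertex 3.2 0.3 3.6
   vertex 0.0 0.6 0.6
   vertex 3.5 2.8 0.2
  endloop
 endfacet
 facet normal 0.758 0.492 0.428
  outer loop
   vertex 1.6 3.9 2.3
   vertex 3.2 0.3 3.6
   vertex 3.5 2.8 0.2
  endloop
 endfacet
 facet normal -0.902 0.432 0.010
  outer loop
   vertex 0.6 1.8 2.8
   vertex 1.6 3.9 2.3
   vertex 0.0 0.6 0.6
  endloop
 endfacet
 facet normal -0.127 0.021 -0.992
  outer loop
   vertex 1.9 2.6 0.4
   vertex 3.5 2.8 0.2
   vertex 0.0 0.6 0.6
  endloop
 endfacet
 facet normal -0.654 0.572 -0.495
  outer loop
   vertex 1.9 2.6 0.4
   vertex 0.0 0.6 0.6
   vertex 1.6 3.9 2.3
  endloop
 endfacet
 facet normal 0.142 -0.959 -0.247
  outer loop
   vertex 2.0 0.2 3.3
   vertex 0.0 0.6 0.6
   vertex 3.2 0.3 3.6
  endloop
 endfacet
 facet normal -0.732 -0.494 0.469
  outer loop
   vertex 2.0 0.2 3.3
   vertex 0.6 1.8 2.8
   vertex 0.0 0.6 0.6
  endloop
 endfacet
 facet normal 0.078 0.369 0.926
  outer loop
   vertex 1.1 2.5 2.9
   vertex 3.2 0.3 3.6
   vertex 1.6 3.9 2.3
  endloop
 endfacet
 facet normal -0.749 0.468 0.468
  outer loop
   vertex 1.1 2.5 2.9
   vertex 1.6 3.9 2.3
   vertex 0.6 1.8 2.8
  endloop
 endfacet
 facet normal -0.248 0.071 0.966
  outer loop
   vertex 1.1 2.5 2.9
   vertex 2.0 0.2 3.3
   vertex 3.2 0.3 3.6
  endloop
 endfacet
 facet normal -0.275 0.059 0.960
  outer loop
   vertex 1.1 2.5 2.9
   vertex 0.6 1.8 2.8
   vertex 2.0 0.2 3.3
  endloop
 endfacet
 facet normal 0.122 0.920 -0.372
  outer loop
   vertex 2.6 3.0 0.4
   vertex 1.6 3.9 2.3
   vertex 3.5 2.8 0.2
  endloop
 endfacet
 facet normal -0.152 0.266 -0.952
  outer loop
   vertex 2.6 3.0 0.4
   vertex 3.5 2.8 0.2
   vertex 1.9 2.6 0.4
  endloop
 endfacet
 facet normal -0.412 0.721 -0.558
  outer loop
   vertex 2.6 3.0 0.4
   vertex 1.9 2.6 0.4
   vertex 1.6 3.9 2.3
  endloop
 endfacet
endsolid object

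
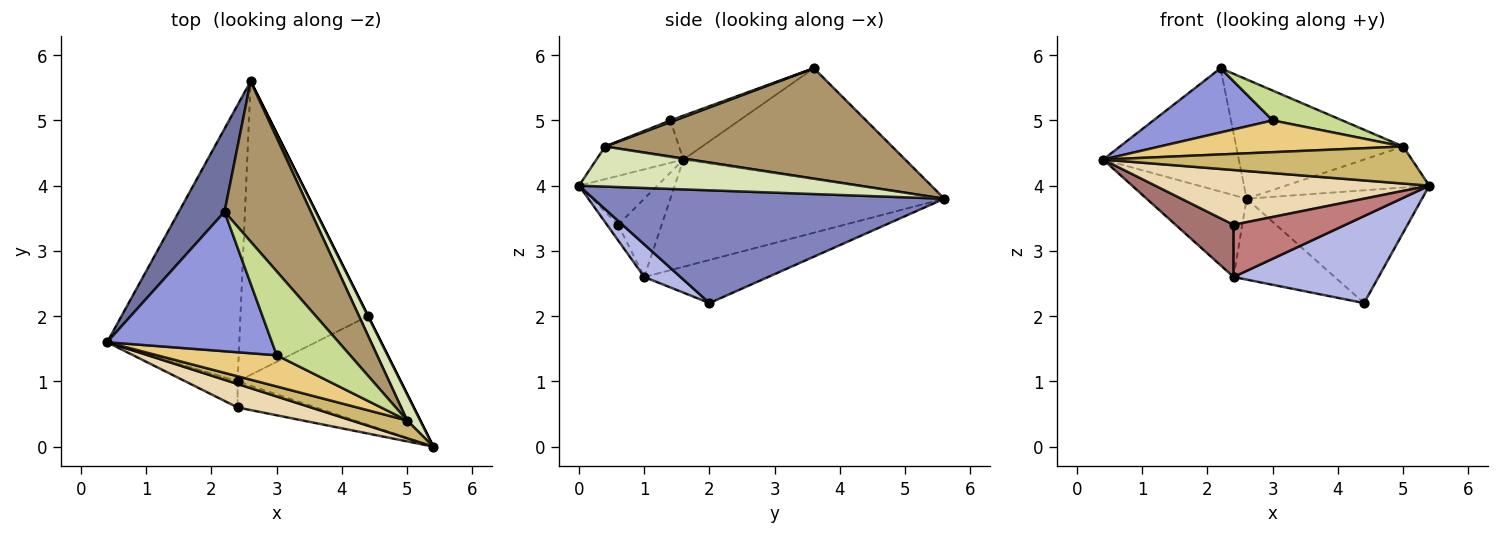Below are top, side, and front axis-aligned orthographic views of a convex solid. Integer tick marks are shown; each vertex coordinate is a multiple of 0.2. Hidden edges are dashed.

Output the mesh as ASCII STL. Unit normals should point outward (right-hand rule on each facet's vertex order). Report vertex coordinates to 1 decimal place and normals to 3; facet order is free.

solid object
 facet normal -0.805 0.492 0.331
  outer loop
   vertex 2.2 3.6 5.8
   vertex 2.6 5.6 3.8
   vertex 0.4 1.6 4.4
  endloop
 endfacet
 facet normal 0.894 0.447 0.000
  outer loop
   vertex 4.4 2.0 2.2
   vertex 2.6 5.6 3.8
   vertex 5.4 0.0 4.0
  endloop
 endfacet
 facet normal -0.235 -0.407 0.883
  outer loop
   vertex 3.0 1.4 5.0
   vertex 2.2 3.6 5.8
   vertex 0.4 1.6 4.4
  endloop
 endfacet
 facet normal 0.154 -0.617 -0.772
  outer loop
   vertex 2.4 1.0 2.6
   vertex 4.4 2.0 2.2
   vertex 5.4 0.0 4.0
  endloop
 endfacet
 facet normal -0.614 0.224 -0.757
  outer loop
   vertex 2.4 1.0 2.6
   vertex 0.4 1.6 4.4
   vertex 2.6 5.6 3.8
  endloop
 endfacet
 facet normal -0.310 0.253 -0.917
  outer loop
   vertex 2.4 1.0 2.6
   vertex 2.6 5.6 3.8
   vertex 4.4 2.0 2.2
  endloop
 endfacet
 facet normal 0.021 -0.335 0.942
  outer loop
   vertex 5.0 0.4 4.6
   vertex 2.2 3.6 5.8
   vertex 3.0 1.4 5.0
  endloop
 endfacet
 facet normal 0.855 0.437 0.278
  outer loop
   vertex 5.0 0.4 4.6
   vertex 5.4 0.0 4.0
   vertex 2.6 5.6 3.8
  endloop
 endfacet
 facet normal 0.716 0.417 0.560
  outer loop
   vertex 5.0 0.4 4.6
   vertex 2.6 5.6 3.8
   vertex 2.2 3.6 5.8
  endloop
 endfacet
 facet normal -0.246 -0.874 0.419
  outer loop
   vertex 5.0 0.4 4.6
   vertex 0.4 1.6 4.4
   vertex 5.4 0.0 4.0
  endloop
 endfacet
 facet normal -0.212 -0.697 0.685
  outer loop
   vertex 5.0 0.4 4.6
   vertex 3.0 1.4 5.0
   vertex 0.4 1.6 4.4
  endloop
 endfacet
 facet normal -0.254 -0.889 0.381
  outer loop
   vertex 2.4 0.6 3.4
   vertex 5.4 0.0 4.0
   vertex 0.4 1.6 4.4
  endloop
 endfacet
 facet normal -0.557 -0.743 -0.371
  outer loop
   vertex 2.4 0.6 3.4
   vertex 0.4 1.6 4.4
   vertex 2.4 1.0 2.6
  endloop
 endfacet
 facet normal -0.089 -0.891 -0.445
  outer loop
   vertex 2.4 0.6 3.4
   vertex 2.4 1.0 2.6
   vertex 5.4 0.0 4.0
  endloop
 endfacet
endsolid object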